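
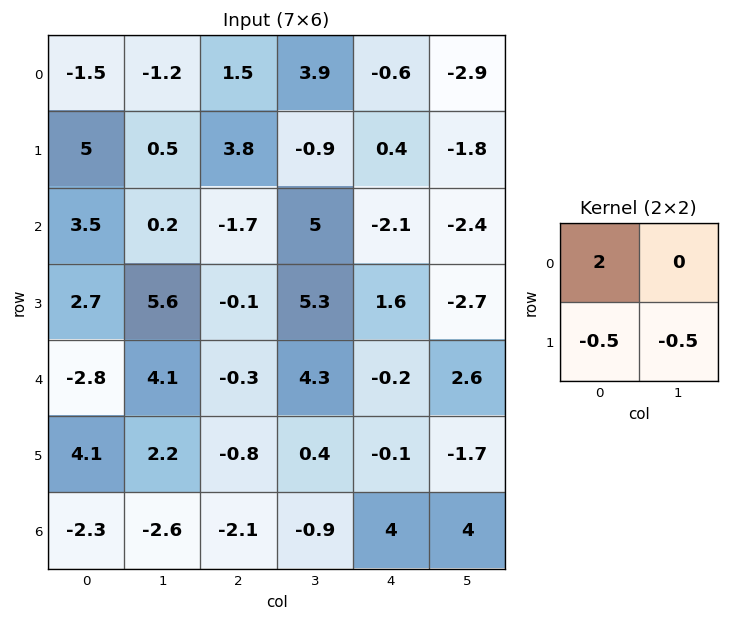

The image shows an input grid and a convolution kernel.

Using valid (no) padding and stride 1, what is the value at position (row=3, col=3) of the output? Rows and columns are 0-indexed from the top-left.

8.55

The receptive field on the input at this output position is [5.3 1.6 / 4.3 -0.2]. Elementwise product with the kernel and sum: 5.3·2 + 4.3·-0.5 + -0.2·-0.5.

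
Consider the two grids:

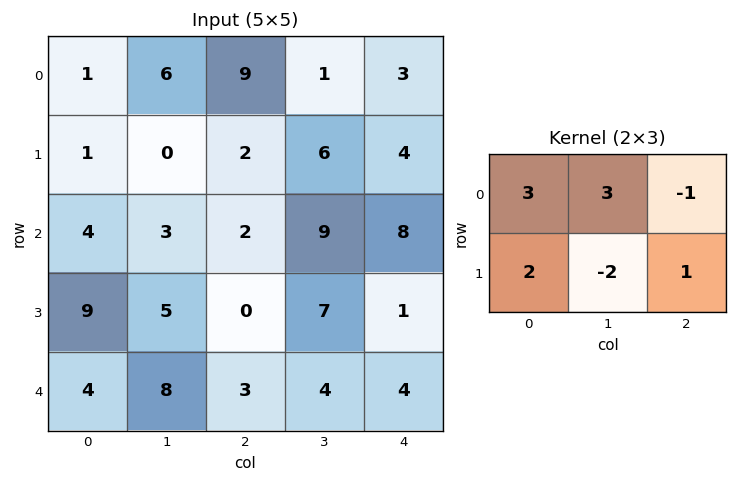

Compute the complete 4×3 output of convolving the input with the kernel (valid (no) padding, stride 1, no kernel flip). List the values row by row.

16 46 23
5 11 14
27 23 12
37 22 22

Output[0,0]: The receptive field on the input at this output position is [1 6 9 / 1 0 2]. Elementwise product with the kernel and sum: 1·3 + 6·3 + 9·-1 + 1·2 + 0·-2 + 2·1.
Output[0,1]: The receptive field on the input at this output position is [6 9 1 / 0 2 6]. Elementwise product with the kernel and sum: 6·3 + 9·3 + 1·-1 + 0·2 + 2·-2 + 6·1.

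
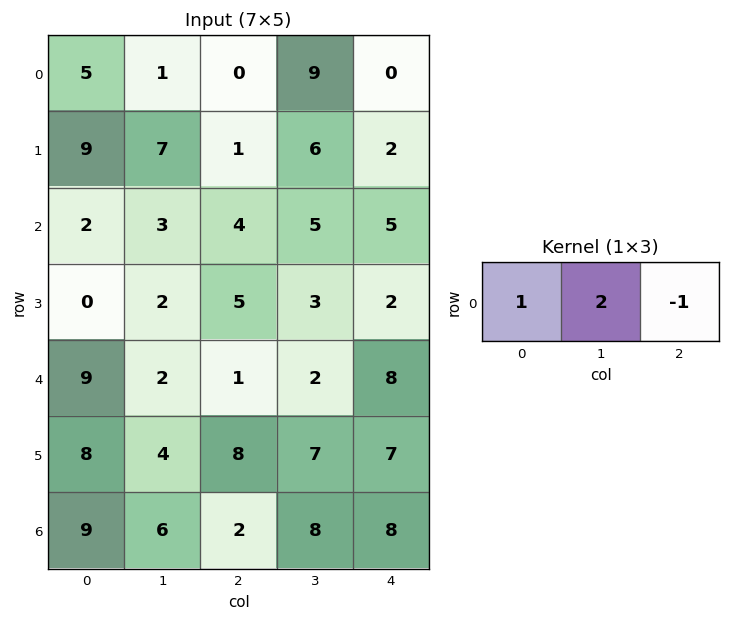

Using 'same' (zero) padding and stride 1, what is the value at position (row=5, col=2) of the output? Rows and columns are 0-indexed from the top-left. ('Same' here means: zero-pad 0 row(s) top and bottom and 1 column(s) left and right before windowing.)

The receptive field on the zero-padded input at this output position is [4 8 7]. Elementwise product with the kernel and sum: 4·1 + 8·2 + 7·-1.

13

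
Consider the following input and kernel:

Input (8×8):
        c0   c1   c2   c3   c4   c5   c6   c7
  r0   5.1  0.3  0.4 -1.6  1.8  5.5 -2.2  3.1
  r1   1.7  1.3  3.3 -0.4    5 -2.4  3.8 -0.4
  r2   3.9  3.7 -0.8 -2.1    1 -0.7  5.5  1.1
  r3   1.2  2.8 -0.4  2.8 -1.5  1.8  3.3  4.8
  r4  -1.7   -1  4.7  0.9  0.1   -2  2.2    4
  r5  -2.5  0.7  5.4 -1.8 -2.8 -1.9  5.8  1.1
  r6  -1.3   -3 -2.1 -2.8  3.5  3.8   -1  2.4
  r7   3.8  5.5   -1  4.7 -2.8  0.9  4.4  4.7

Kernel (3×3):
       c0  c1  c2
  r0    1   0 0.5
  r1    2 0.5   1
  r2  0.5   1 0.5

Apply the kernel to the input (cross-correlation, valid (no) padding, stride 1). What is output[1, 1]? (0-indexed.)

8.4

The receptive field on the input at this output position is [1.3 3.3 -0.4 / 3.7 -0.8 -2.1 / 2.8 -0.4 2.8]. Elementwise product with the kernel and sum: 1.3·1 + -0.4·0.5 + 3.7·2 + -0.8·0.5 + -2.1·1 + 2.8·0.5 + -0.4·1 + 2.8·0.5.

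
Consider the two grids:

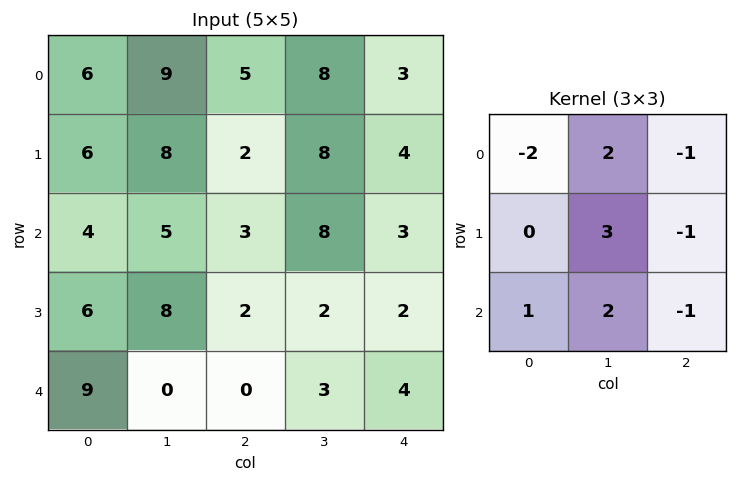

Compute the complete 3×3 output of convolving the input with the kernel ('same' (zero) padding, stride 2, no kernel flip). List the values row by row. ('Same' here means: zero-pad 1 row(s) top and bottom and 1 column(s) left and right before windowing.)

13 11 25
15 -9 7
31 -17 12

Output[0,0]: The receptive field on the zero-padded input at this output position is [0 0 0 / 0 6 9 / 0 6 8]. Elementwise product with the kernel and sum: 0·-2 + 0·2 + 0·-1 + 6·3 + 9·-1 + 0·1 + 6·2 + 8·-1.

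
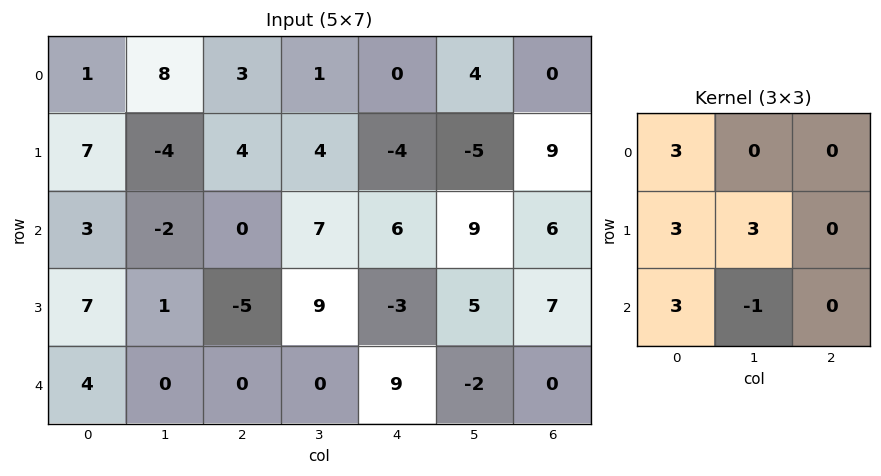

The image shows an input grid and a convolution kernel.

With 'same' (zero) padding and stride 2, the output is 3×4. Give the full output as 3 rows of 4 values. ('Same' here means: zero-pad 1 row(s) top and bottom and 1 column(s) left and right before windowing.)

-4 17 19 -12
2 -10 81 38
12 3 54 9

Output[0,0]: The receptive field on the zero-padded input at this output position is [0 0 0 / 0 1 8 / 0 7 -4]. Elementwise product with the kernel and sum: 0·3 + 0·3 + 1·3 + 0·3 + 7·-1.
Output[0,1]: The receptive field on the zero-padded input at this output position is [0 0 0 / 8 3 1 / -4 4 4]. Elementwise product with the kernel and sum: 0·3 + 8·3 + 3·3 + -4·3 + 4·-1.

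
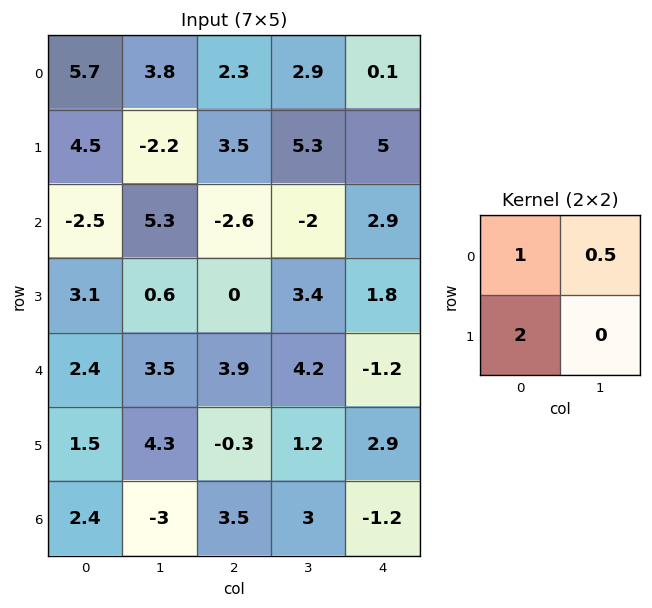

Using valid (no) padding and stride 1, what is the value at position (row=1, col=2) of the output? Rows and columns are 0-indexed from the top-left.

The receptive field on the input at this output position is [3.5 5.3 / -2.6 -2]. Elementwise product with the kernel and sum: 3.5·1 + 5.3·0.5 + -2.6·2.

0.95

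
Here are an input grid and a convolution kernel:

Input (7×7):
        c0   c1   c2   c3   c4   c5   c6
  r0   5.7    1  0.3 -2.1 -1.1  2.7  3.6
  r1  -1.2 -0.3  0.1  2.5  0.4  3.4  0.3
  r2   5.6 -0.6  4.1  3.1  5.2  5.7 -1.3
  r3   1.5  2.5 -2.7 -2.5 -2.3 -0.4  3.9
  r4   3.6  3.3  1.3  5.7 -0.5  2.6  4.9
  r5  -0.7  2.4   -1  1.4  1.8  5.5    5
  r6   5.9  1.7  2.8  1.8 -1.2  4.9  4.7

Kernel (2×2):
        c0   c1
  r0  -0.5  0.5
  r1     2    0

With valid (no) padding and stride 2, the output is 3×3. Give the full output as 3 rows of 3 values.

Output[0,0]: The receptive field on the input at this output position is [5.7 1 / -1.2 -0.3]. Elementwise product with the kernel and sum: 5.7·-0.5 + 1·0.5 + -1.2·2.

-4.75 -1 2.7
-0.1 -5.9 -4.35
-1.55 0.2 5.15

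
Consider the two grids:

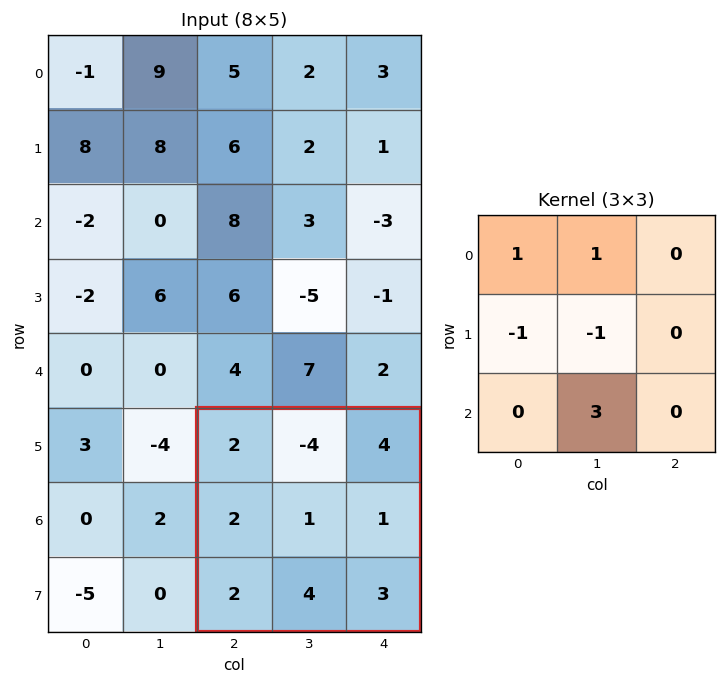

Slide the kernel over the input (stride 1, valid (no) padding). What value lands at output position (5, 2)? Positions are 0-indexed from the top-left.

7

The receptive field on the input at this output position is [2 -4 4 / 2 1 1 / 2 4 3]. Elementwise product with the kernel and sum: 2·1 + -4·1 + 2·-1 + 1·-1 + 4·3.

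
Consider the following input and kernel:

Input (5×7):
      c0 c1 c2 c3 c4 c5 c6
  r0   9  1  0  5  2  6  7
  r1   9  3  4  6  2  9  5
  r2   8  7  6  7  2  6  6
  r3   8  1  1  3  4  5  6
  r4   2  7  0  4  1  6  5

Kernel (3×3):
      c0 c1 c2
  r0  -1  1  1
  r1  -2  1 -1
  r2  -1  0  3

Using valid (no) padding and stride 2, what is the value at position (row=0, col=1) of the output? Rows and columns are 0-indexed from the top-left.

The receptive field on the input at this output position is [0 5 2 / 4 6 2 / 6 7 2]. Elementwise product with the kernel and sum: 0·-1 + 5·1 + 2·1 + 4·-2 + 6·1 + 2·-1 + 6·-1 + 2·3.

3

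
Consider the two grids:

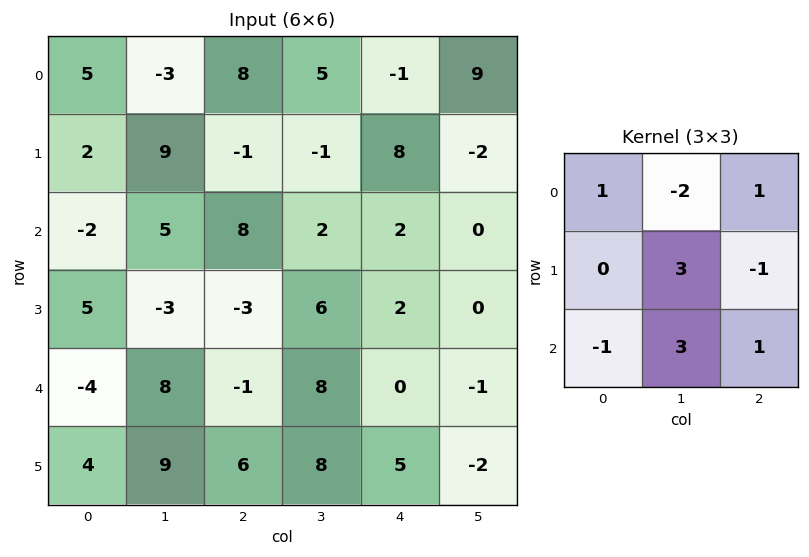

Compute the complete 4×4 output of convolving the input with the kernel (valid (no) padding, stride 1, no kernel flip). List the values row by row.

Output[0,0]: The receptive field on the input at this output position is [5 -3 8 / 2 9 -1 / -2 5 8]. Elementwise product with the kernel and sum: 5·1 + -3·-2 + 8·1 + 9·3 + -1·-1 + -2·-1 + 5·3 + 8·1.
Output[0,1]: The receptive field on the input at this output position is [-3 8 5 / 9 -1 -1 / 5 8 2]. Elementwise product with the kernel and sum: -3·1 + 8·-2 + 5·1 + -1·3 + -1·-1 + 5·-1 + 8·3 + 2·1.

72 5 -14 46
-27 32 36 -13
17 -27 47 -5
62 15 34 8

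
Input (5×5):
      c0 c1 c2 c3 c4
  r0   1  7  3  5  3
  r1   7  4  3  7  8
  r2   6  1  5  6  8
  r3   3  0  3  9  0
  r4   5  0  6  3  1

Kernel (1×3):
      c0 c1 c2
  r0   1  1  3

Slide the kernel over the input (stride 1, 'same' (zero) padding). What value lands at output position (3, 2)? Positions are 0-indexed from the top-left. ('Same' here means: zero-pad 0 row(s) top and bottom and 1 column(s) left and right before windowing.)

The receptive field on the zero-padded input at this output position is [0 3 9]. Elementwise product with the kernel and sum: 0·1 + 3·1 + 9·3.

30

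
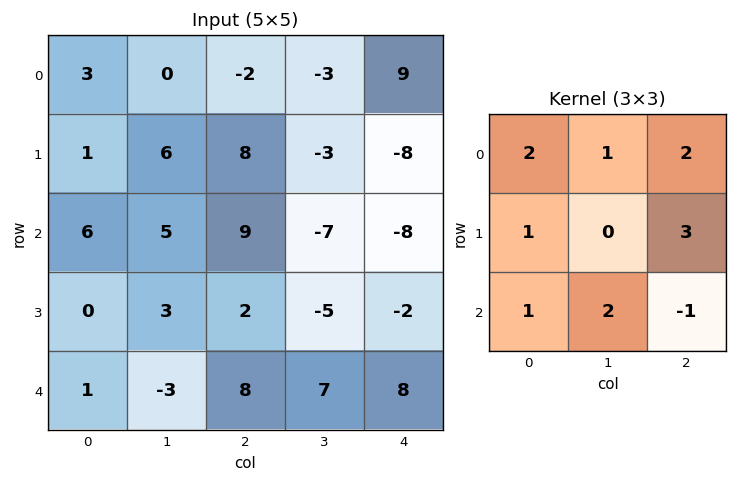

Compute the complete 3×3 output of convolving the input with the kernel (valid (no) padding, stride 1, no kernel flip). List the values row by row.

34 19 -2
61 10 -24
28 -1 5

Output[0,0]: The receptive field on the input at this output position is [3 0 -2 / 1 6 8 / 6 5 9]. Elementwise product with the kernel and sum: 3·2 + 0·1 + -2·2 + 1·1 + 8·3 + 6·1 + 5·2 + 9·-1.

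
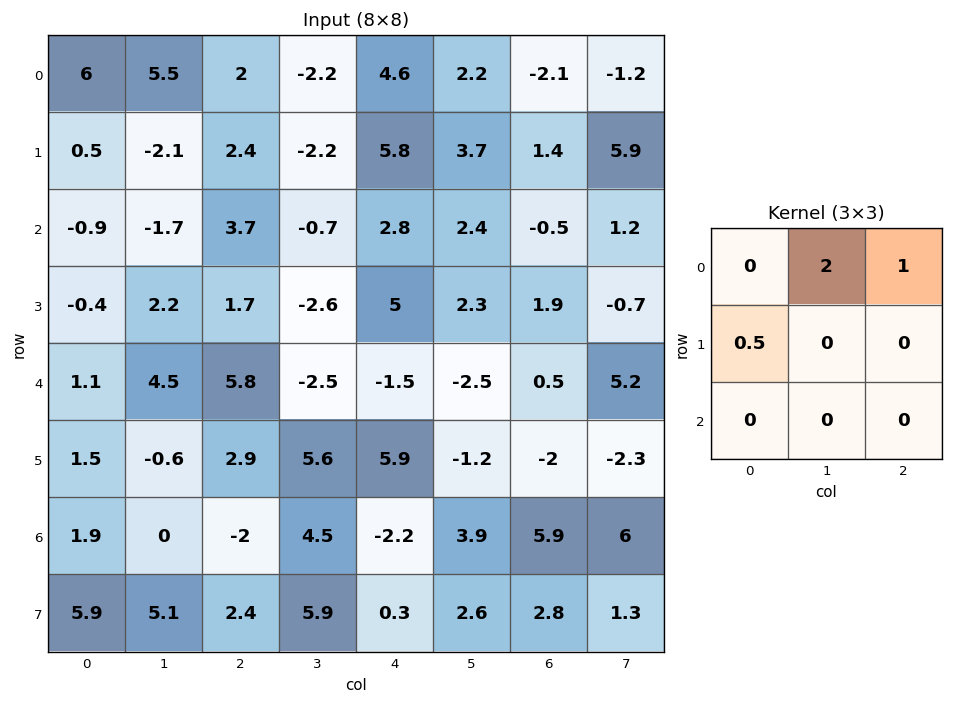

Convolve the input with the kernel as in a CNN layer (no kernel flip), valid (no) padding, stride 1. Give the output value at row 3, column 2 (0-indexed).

The receptive field on the input at this output position is [1.7 -2.6 5 / 5.8 -2.5 -1.5 / 2.9 5.6 5.9]. Elementwise product with the kernel and sum: -2.6·2 + 5·1 + 5.8·0.5.

2.7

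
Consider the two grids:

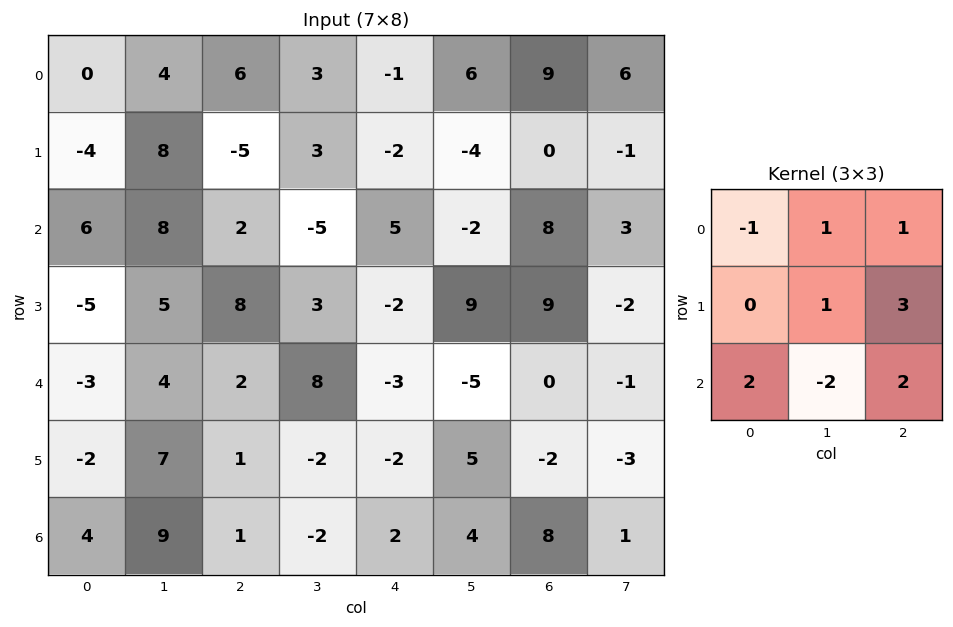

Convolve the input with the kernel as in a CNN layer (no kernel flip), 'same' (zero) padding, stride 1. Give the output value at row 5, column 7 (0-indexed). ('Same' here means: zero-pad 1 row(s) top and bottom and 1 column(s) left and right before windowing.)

The receptive field on the zero-padded input at this output position is [0 -1 0 / -2 -3 0 / 8 1 0]. Elementwise product with the kernel and sum: 0·-1 + -1·1 + 0·1 + -3·1 + 0·3 + 8·2 + 1·-2 + 0·2.

10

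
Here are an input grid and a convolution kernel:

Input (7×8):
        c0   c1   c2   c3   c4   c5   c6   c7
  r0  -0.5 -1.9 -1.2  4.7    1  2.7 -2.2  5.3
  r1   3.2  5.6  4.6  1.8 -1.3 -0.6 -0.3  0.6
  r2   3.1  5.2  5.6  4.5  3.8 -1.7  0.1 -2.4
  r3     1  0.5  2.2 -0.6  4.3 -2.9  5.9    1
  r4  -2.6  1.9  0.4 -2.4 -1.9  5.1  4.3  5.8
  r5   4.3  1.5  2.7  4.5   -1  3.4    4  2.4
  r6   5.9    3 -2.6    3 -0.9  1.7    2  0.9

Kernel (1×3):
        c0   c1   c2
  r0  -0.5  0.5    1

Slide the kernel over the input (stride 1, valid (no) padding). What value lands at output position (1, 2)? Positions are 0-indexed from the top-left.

The receptive field on the input at this output position is [4.6 1.8 -1.3]. Elementwise product with the kernel and sum: 4.6·-0.5 + 1.8·0.5 + -1.3·1.

-2.7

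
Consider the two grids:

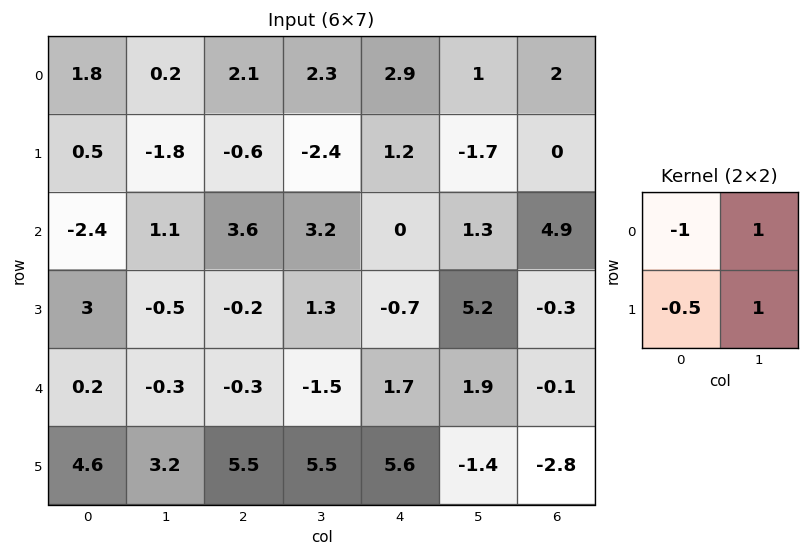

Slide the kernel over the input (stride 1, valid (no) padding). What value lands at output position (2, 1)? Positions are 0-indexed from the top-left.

2.55

The receptive field on the input at this output position is [1.1 3.6 / -0.5 -0.2]. Elementwise product with the kernel and sum: 1.1·-1 + 3.6·1 + -0.5·-0.5 + -0.2·1.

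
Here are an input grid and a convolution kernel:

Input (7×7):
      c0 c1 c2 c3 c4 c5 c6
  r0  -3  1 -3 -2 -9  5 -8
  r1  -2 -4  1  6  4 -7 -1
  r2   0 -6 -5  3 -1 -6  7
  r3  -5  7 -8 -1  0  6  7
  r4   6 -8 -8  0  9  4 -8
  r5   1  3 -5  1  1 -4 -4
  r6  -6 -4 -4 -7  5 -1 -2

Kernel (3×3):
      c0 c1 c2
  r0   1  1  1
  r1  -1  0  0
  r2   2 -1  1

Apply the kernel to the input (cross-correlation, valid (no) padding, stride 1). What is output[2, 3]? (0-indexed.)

-8

The receptive field on the input at this output position is [3 -1 -6 / -1 0 6 / 0 9 4]. Elementwise product with the kernel and sum: 3·1 + -1·1 + -6·1 + -1·-1 + 0·2 + 9·-1 + 4·1.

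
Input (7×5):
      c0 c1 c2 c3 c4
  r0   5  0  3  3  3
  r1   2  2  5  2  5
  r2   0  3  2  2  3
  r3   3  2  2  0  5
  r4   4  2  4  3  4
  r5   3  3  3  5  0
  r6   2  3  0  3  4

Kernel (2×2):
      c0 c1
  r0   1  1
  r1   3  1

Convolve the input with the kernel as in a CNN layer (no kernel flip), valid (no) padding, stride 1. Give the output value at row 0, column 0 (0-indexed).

13

The receptive field on the input at this output position is [5 0 / 2 2]. Elementwise product with the kernel and sum: 5·1 + 0·1 + 2·3 + 2·1.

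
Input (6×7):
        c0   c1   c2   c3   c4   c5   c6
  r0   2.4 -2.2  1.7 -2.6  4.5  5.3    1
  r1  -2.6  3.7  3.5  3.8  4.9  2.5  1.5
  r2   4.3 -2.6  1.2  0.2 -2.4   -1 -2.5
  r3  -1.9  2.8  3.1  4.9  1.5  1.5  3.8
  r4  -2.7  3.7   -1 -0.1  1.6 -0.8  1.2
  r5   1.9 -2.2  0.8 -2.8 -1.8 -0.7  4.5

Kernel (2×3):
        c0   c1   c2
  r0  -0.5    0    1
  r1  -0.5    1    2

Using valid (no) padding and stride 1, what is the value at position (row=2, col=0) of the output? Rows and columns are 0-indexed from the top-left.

9

The receptive field on the input at this output position is [4.3 -2.6 1.2 / -1.9 2.8 3.1]. Elementwise product with the kernel and sum: 4.3·-0.5 + 1.2·1 + -1.9·-0.5 + 2.8·1 + 3.1·2.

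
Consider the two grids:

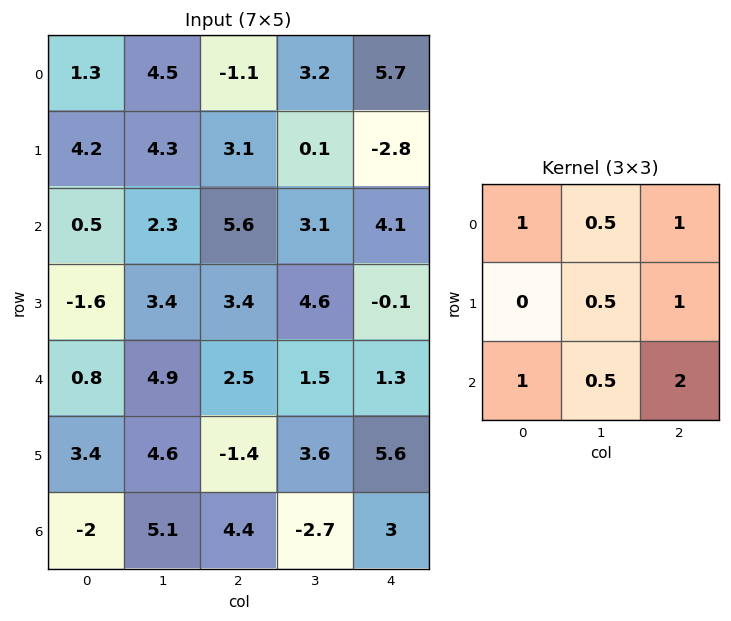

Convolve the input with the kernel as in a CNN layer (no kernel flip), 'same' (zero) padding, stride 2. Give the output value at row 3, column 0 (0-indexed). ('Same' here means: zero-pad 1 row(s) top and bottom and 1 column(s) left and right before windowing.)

The receptive field on the zero-padded input at this output position is [0 3.4 4.6 / 0 -2 5.1 / 0 0 0]. Elementwise product with the kernel and sum: 0·1 + 3.4·0.5 + 4.6·1 + -2·0.5 + 5.1·1 + 0·1 + 0·0.5 + 0·2.

10.4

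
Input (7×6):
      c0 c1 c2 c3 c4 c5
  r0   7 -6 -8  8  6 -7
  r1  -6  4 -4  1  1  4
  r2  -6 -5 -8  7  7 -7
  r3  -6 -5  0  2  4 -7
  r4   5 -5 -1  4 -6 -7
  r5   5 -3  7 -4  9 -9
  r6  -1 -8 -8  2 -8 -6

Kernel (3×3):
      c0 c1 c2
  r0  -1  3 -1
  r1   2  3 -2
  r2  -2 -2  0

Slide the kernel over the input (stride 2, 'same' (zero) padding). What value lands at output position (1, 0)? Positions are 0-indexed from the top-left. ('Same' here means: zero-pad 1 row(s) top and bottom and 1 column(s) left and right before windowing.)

The receptive field on the zero-padded input at this output position is [0 -6 4 / 0 -6 -5 / 0 -6 -5]. Elementwise product with the kernel and sum: 0·-1 + -6·3 + 4·-1 + 0·2 + -6·3 + -5·-2 + 0·-2 + -6·-2.

-18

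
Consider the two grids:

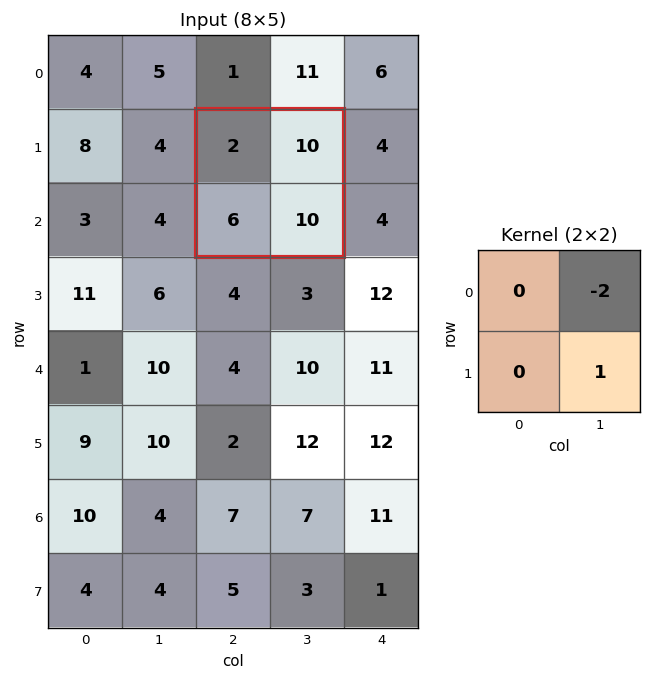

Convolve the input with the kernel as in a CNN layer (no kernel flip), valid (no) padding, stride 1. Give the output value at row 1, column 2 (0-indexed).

-10

The receptive field on the input at this output position is [2 10 / 6 10]. Elementwise product with the kernel and sum: 10·-2 + 10·1.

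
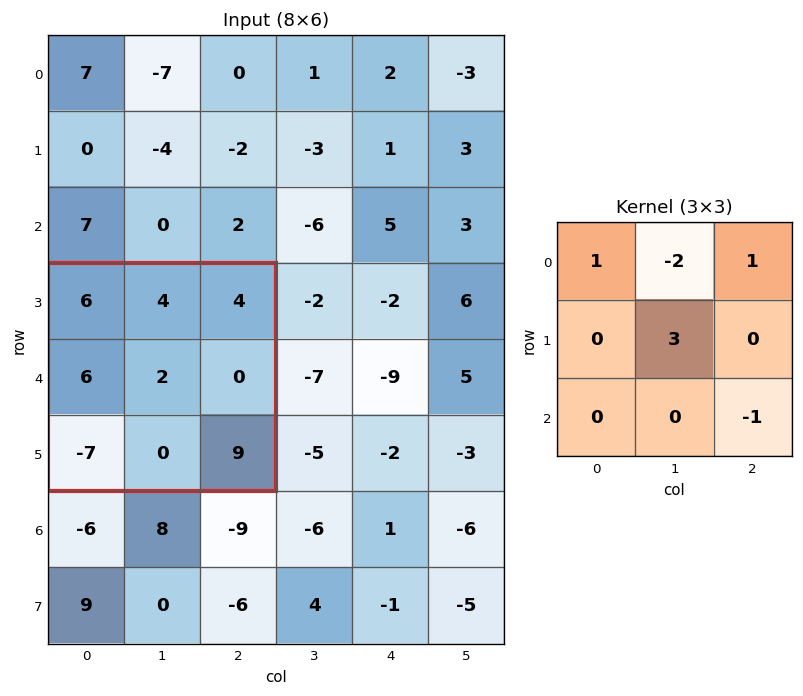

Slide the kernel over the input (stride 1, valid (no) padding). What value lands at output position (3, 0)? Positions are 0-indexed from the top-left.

The receptive field on the input at this output position is [6 4 4 / 6 2 0 / -7 0 9]. Elementwise product with the kernel and sum: 6·1 + 4·-2 + 4·1 + 2·3 + 9·-1.

-1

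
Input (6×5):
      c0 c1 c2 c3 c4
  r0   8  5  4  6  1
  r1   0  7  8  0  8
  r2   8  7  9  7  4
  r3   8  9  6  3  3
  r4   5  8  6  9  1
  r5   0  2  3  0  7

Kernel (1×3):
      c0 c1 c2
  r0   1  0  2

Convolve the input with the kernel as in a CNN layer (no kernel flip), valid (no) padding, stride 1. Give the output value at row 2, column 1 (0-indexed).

21

The receptive field on the input at this output position is [7 9 7]. Elementwise product with the kernel and sum: 7·1 + 7·2.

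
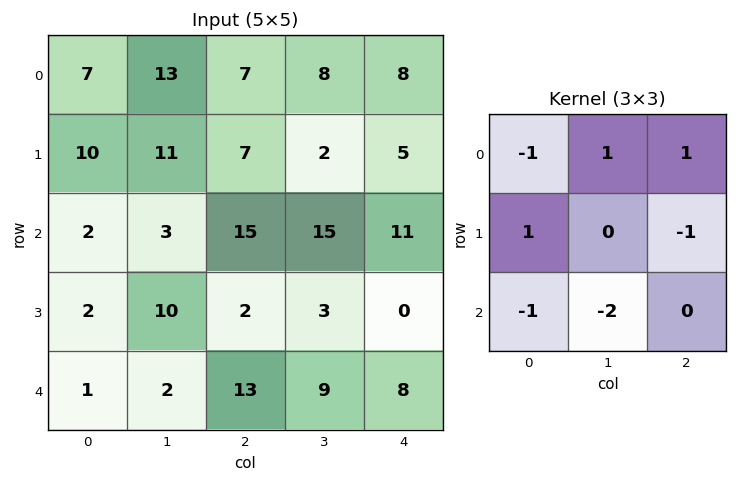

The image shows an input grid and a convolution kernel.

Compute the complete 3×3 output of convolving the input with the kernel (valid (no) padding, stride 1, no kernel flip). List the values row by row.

8 -22 -34
-27 -28 -4
11 6 -18

Output[0,0]: The receptive field on the input at this output position is [7 13 7 / 10 11 7 / 2 3 15]. Elementwise product with the kernel and sum: 7·-1 + 13·1 + 7·1 + 10·1 + 7·-1 + 2·-1 + 3·-2.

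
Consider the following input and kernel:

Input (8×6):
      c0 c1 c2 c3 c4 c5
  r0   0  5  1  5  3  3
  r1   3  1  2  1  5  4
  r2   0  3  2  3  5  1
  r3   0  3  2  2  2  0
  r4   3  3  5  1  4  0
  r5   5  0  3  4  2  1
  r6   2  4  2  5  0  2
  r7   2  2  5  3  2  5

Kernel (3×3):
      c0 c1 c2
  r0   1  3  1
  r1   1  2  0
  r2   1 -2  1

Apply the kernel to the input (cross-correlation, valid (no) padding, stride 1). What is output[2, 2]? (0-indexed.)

The receptive field on the input at this output position is [2 3 5 / 2 2 2 / 5 1 4]. Elementwise product with the kernel and sum: 2·1 + 3·3 + 5·1 + 2·1 + 2·2 + 5·1 + 1·-2 + 4·1.

29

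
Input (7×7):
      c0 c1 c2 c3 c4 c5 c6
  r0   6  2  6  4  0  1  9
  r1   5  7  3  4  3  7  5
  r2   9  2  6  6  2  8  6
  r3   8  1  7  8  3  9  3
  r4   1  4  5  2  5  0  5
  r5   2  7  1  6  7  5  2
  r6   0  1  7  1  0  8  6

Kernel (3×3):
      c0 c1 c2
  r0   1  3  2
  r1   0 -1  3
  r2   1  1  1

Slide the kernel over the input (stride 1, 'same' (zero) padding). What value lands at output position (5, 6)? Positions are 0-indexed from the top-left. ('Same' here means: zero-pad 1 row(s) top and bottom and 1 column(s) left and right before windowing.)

27

The receptive field on the zero-padded input at this output position is [0 5 0 / 5 2 0 / 8 6 0]. Elementwise product with the kernel and sum: 0·1 + 5·3 + 0·2 + 2·-1 + 0·3 + 8·1 + 6·1 + 0·1.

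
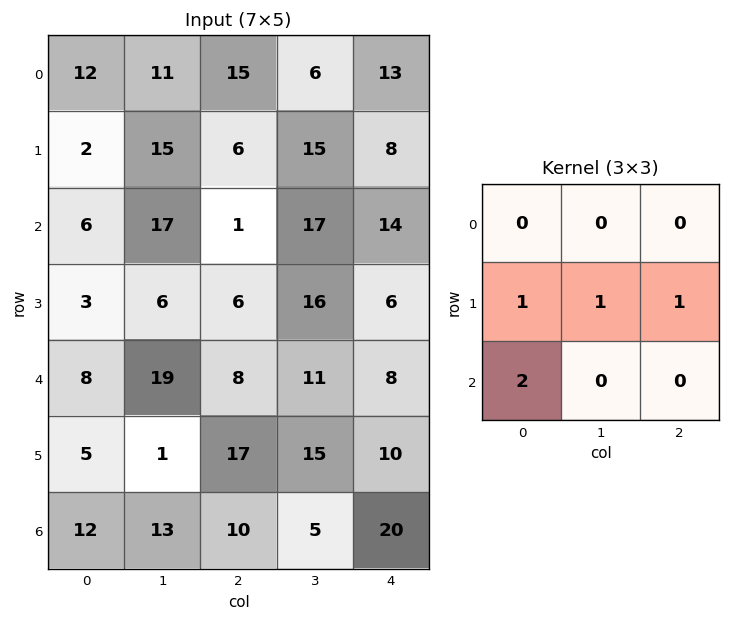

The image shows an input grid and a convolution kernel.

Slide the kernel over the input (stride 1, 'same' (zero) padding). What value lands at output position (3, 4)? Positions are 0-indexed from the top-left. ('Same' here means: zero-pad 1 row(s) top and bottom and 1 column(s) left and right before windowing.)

44

The receptive field on the zero-padded input at this output position is [17 14 0 / 16 6 0 / 11 8 0]. Elementwise product with the kernel and sum: 16·1 + 6·1 + 0·1 + 11·2.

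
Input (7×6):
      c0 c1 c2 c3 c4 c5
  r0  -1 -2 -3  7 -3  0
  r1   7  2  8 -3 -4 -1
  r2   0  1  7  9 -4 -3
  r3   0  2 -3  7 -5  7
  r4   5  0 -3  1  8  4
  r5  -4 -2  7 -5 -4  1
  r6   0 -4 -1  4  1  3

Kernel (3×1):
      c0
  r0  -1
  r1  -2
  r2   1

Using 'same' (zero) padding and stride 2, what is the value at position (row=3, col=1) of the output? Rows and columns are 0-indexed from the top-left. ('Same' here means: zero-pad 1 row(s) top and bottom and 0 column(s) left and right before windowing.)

-5

The receptive field on the zero-padded input at this output position is [7 / -1 / 0]. Elementwise product with the kernel and sum: 7·-1 + -1·-2 + 0·1.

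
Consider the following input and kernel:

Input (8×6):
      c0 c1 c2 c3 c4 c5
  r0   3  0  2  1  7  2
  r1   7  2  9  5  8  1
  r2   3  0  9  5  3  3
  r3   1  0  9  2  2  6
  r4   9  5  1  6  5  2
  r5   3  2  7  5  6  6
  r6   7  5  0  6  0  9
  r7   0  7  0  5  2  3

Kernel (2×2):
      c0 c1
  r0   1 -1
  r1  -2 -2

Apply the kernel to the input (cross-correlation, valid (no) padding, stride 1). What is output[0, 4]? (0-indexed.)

The receptive field on the input at this output position is [7 2 / 8 1]. Elementwise product with the kernel and sum: 7·1 + 2·-1 + 8·-2 + 1·-2.

-13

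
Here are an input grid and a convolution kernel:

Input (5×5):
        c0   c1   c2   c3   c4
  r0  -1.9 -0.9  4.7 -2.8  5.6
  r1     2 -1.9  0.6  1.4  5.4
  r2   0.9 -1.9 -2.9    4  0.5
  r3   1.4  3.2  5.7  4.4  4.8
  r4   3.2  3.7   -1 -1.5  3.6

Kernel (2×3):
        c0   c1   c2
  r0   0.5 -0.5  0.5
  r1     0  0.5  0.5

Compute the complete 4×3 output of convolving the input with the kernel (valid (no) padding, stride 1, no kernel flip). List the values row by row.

Output[0,0]: The receptive field on the input at this output position is [-1.9 -0.9 4.7 / 2 -1.9 0.6]. Elementwise product with the kernel and sum: -1.9·0.5 + -0.9·-0.5 + 4.7·0.5 + -1.9·0.5 + 0.6·0.5.

1.2 -3.2 9.95
-0.15 0 4.55
4.4 7.55 1.4
3.3 -0.3 4.1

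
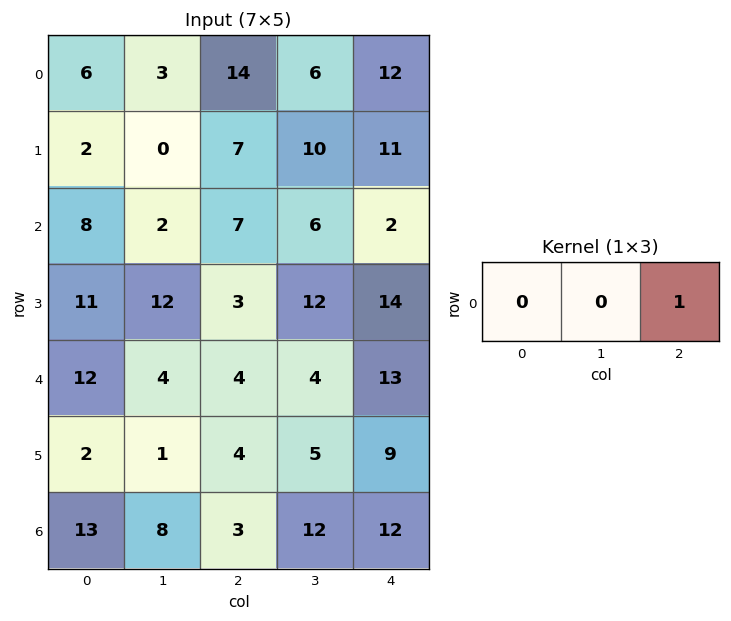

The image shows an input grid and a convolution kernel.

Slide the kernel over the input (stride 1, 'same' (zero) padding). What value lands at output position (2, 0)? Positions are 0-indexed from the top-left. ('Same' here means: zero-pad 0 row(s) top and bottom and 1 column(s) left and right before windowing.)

The receptive field on the zero-padded input at this output position is [0 8 2]. Elementwise product with the kernel and sum: 2·1.

2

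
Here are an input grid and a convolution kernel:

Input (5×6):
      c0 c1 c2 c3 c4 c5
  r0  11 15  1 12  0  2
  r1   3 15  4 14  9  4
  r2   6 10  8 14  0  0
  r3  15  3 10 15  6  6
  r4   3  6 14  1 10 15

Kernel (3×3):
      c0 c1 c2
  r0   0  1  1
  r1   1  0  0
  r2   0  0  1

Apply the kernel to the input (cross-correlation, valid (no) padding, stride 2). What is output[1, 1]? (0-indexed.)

The receptive field on the input at this output position is [8 14 0 / 10 15 6 / 14 1 10]. Elementwise product with the kernel and sum: 14·1 + 0·1 + 10·1 + 10·1.

34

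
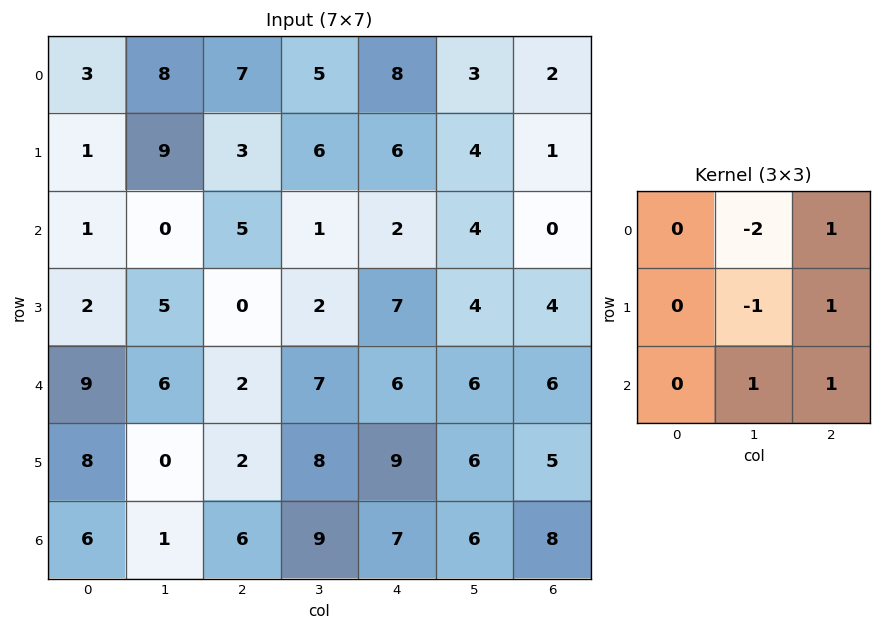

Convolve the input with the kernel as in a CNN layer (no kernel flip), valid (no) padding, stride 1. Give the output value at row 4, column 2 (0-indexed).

9

The receptive field on the input at this output position is [2 7 6 / 2 8 9 / 6 9 7]. Elementwise product with the kernel and sum: 7·-2 + 6·1 + 8·-1 + 9·1 + 9·1 + 7·1.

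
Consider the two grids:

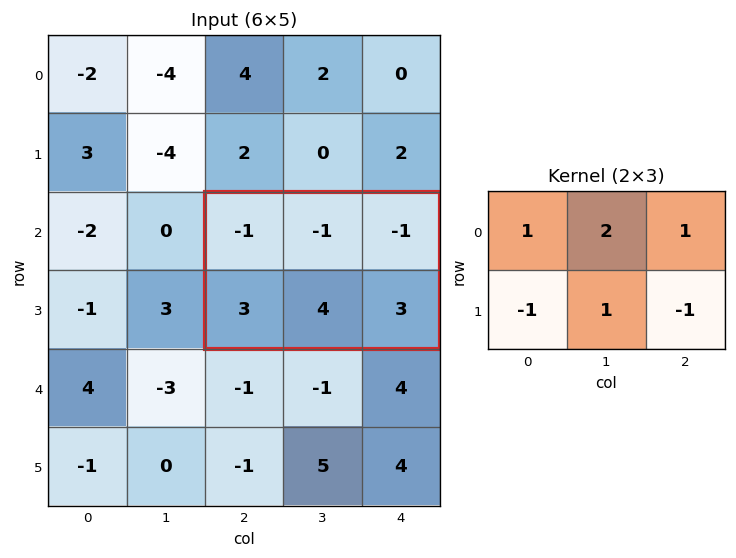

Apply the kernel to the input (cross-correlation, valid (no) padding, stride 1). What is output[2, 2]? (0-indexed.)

The receptive field on the input at this output position is [-1 -1 -1 / 3 4 3]. Elementwise product with the kernel and sum: -1·1 + -1·2 + -1·1 + 3·-1 + 4·1 + 3·-1.

-6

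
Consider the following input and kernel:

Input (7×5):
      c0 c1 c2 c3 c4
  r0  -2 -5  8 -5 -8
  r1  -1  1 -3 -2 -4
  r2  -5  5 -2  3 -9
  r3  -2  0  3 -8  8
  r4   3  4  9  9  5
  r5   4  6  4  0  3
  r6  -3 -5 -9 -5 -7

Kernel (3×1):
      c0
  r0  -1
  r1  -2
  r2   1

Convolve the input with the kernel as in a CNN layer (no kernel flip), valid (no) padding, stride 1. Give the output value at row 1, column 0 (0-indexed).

9

The receptive field on the input at this output position is [-1 / -5 / -2]. Elementwise product with the kernel and sum: -1·-1 + -5·-2 + -2·1.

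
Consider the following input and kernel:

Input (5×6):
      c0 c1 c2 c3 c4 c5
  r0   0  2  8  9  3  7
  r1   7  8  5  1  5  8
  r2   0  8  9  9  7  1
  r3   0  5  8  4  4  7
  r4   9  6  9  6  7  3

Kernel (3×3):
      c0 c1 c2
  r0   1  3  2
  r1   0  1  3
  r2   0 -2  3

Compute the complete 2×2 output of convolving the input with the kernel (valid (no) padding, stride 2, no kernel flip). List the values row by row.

56 60
86 75

Output[0,0]: The receptive field on the input at this output position is [0 2 8 / 7 8 5 / 0 8 9]. Elementwise product with the kernel and sum: 0·1 + 2·3 + 8·2 + 8·1 + 5·3 + 8·-2 + 9·3.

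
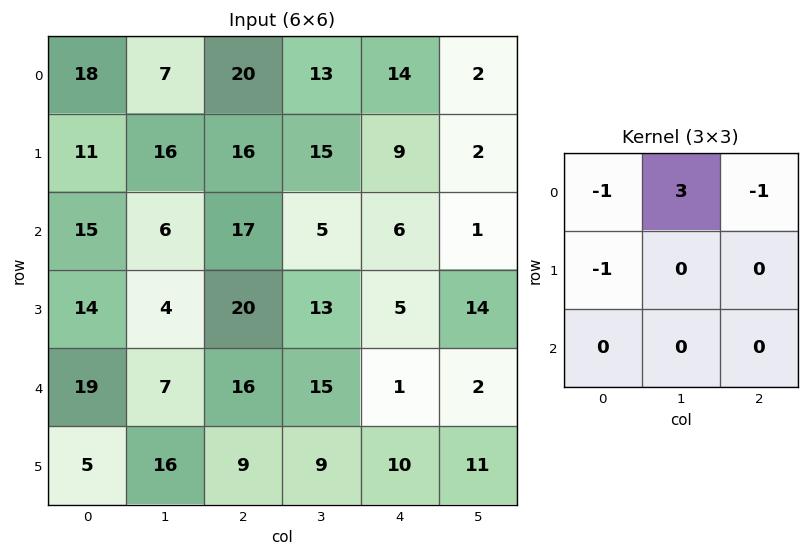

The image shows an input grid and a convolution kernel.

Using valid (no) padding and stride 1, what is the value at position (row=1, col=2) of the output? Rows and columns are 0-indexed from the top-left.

The receptive field on the input at this output position is [16 15 9 / 17 5 6 / 20 13 5]. Elementwise product with the kernel and sum: 16·-1 + 15·3 + 9·-1 + 17·-1.

3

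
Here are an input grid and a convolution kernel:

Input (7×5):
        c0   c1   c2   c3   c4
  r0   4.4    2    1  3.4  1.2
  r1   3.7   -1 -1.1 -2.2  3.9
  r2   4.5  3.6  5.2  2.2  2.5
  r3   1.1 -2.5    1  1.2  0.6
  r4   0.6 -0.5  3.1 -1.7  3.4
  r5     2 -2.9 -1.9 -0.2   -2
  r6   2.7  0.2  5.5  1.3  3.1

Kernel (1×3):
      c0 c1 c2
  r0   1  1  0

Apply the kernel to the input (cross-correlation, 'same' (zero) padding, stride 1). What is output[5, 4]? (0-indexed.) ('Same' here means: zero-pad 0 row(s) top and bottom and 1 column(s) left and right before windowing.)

The receptive field on the zero-padded input at this output position is [-0.2 -2 0]. Elementwise product with the kernel and sum: -0.2·1 + -2·1.

-2.2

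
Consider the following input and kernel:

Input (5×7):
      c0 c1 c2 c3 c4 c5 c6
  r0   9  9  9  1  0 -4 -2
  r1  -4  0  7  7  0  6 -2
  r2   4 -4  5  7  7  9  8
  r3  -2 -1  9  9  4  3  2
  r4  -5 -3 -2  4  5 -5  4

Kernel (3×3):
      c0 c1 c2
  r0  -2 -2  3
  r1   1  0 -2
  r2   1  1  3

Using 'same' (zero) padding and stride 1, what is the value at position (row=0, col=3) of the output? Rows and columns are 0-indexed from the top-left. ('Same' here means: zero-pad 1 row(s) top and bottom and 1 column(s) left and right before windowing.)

23

The receptive field on the zero-padded input at this output position is [0 0 0 / 9 1 0 / 7 7 0]. Elementwise product with the kernel and sum: 0·-2 + 0·-2 + 0·3 + 9·1 + 0·-2 + 7·1 + 7·1 + 0·3.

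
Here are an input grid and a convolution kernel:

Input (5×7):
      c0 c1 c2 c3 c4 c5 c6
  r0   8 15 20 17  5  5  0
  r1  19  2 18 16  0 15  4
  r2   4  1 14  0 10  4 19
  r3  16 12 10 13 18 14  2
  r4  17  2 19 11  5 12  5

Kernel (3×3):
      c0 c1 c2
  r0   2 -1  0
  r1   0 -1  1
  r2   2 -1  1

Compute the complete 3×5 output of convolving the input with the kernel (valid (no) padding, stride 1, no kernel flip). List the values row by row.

38 -4 45 38 29
79 -1 55 48 24
56 -13 65 15 7

Output[0,0]: The receptive field on the input at this output position is [8 15 20 / 19 2 18 / 4 1 14]. Elementwise product with the kernel and sum: 8·2 + 15·-1 + 2·-1 + 18·1 + 4·2 + 1·-1 + 14·1.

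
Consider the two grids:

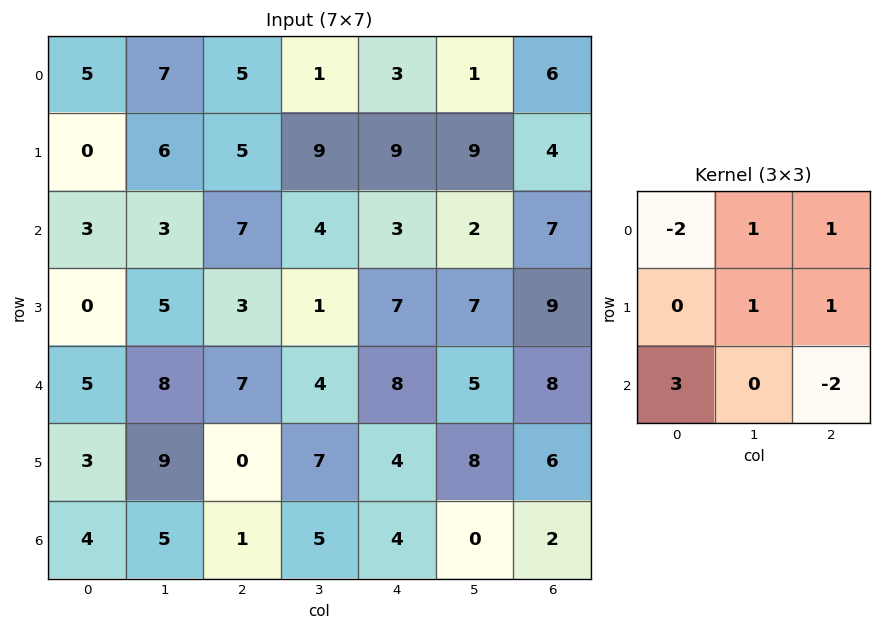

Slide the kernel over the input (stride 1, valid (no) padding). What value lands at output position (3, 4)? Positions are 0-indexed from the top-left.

15

The receptive field on the input at this output position is [7 7 9 / 8 5 8 / 4 8 6]. Elementwise product with the kernel and sum: 7·-2 + 7·1 + 9·1 + 5·1 + 8·1 + 4·3 + 6·-2.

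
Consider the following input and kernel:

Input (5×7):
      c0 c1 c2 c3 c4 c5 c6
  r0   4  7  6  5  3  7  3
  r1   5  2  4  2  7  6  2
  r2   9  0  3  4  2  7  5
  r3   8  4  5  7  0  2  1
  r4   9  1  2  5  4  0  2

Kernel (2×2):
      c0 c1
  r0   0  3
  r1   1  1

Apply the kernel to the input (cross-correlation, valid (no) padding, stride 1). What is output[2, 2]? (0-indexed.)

The receptive field on the input at this output position is [3 4 / 5 7]. Elementwise product with the kernel and sum: 4·3 + 5·1 + 7·1.

24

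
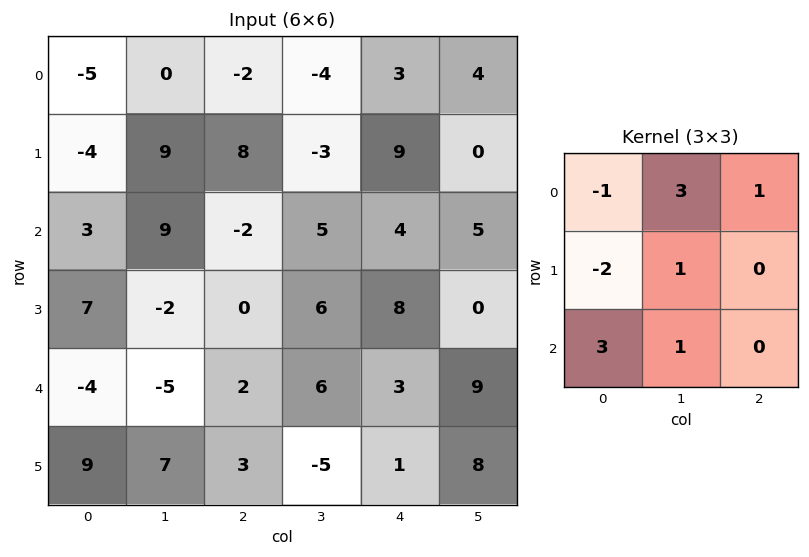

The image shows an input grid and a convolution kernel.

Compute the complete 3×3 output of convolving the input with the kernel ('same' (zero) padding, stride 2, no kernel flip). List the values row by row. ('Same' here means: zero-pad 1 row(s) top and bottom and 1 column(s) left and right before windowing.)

-9 33 11
7 -14 50
24 44 -5

Output[0,0]: The receptive field on the zero-padded input at this output position is [0 0 0 / 0 -5 0 / 0 -4 9]. Elementwise product with the kernel and sum: 0·-1 + 0·3 + 0·1 + 0·-2 + -5·1 + 0·3 + -4·1.
Output[0,1]: The receptive field on the zero-padded input at this output position is [0 0 0 / 0 -2 -4 / 9 8 -3]. Elementwise product with the kernel and sum: 0·-1 + 0·3 + 0·1 + 0·-2 + -2·1 + 9·3 + 8·1.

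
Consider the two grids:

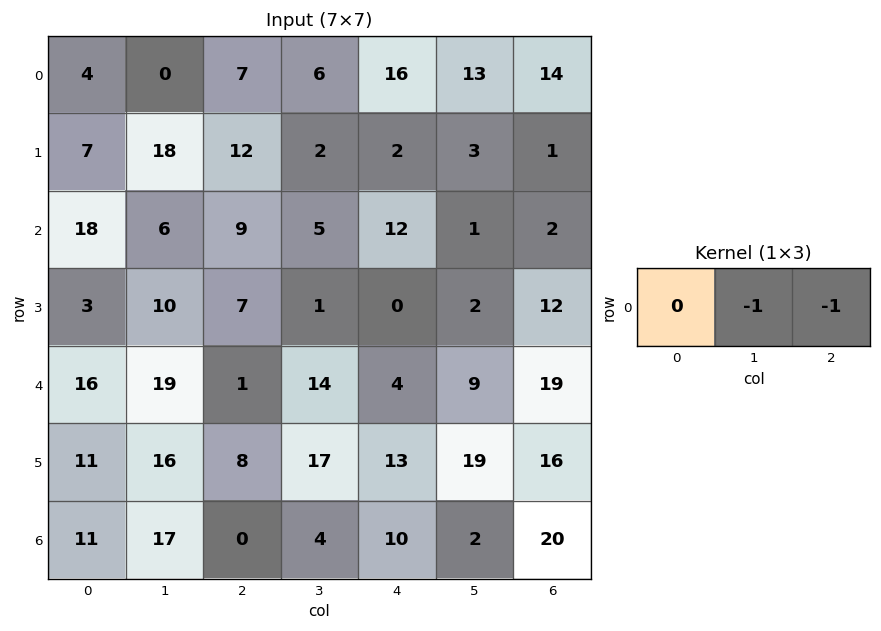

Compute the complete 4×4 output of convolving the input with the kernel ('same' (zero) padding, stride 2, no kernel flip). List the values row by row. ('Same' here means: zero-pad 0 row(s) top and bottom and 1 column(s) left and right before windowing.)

Output[0,0]: The receptive field on the zero-padded input at this output position is [0 4 0]. Elementwise product with the kernel and sum: 4·-1 + 0·-1.
Output[0,1]: The receptive field on the zero-padded input at this output position is [0 7 6]. Elementwise product with the kernel and sum: 7·-1 + 6·-1.

-4 -13 -29 -14
-24 -14 -13 -2
-35 -15 -13 -19
-28 -4 -12 -20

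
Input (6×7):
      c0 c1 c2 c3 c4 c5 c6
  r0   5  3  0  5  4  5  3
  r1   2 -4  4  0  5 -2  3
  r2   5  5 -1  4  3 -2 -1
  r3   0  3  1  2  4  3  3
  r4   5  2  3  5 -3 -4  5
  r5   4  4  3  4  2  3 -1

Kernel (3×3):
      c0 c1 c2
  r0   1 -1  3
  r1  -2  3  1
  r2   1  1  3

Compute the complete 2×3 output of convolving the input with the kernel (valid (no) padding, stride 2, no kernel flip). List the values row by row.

-3 16 -7
23 11 14

Output[0,0]: The receptive field on the input at this output position is [5 3 0 / 2 -4 4 / 5 5 -1]. Elementwise product with the kernel and sum: 5·1 + 3·-1 + 0·3 + 2·-2 + -4·3 + 4·1 + 5·1 + 5·1 + -1·3.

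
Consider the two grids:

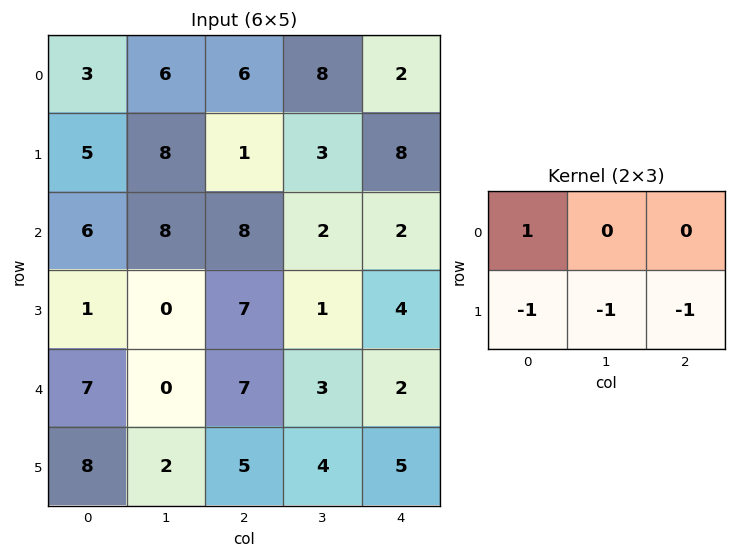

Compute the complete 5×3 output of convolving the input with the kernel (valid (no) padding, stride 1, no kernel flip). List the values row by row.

-11 -6 -6
-17 -10 -11
-2 0 -4
-13 -10 -5
-8 -11 -7

Output[0,0]: The receptive field on the input at this output position is [3 6 6 / 5 8 1]. Elementwise product with the kernel and sum: 3·1 + 5·-1 + 8·-1 + 1·-1.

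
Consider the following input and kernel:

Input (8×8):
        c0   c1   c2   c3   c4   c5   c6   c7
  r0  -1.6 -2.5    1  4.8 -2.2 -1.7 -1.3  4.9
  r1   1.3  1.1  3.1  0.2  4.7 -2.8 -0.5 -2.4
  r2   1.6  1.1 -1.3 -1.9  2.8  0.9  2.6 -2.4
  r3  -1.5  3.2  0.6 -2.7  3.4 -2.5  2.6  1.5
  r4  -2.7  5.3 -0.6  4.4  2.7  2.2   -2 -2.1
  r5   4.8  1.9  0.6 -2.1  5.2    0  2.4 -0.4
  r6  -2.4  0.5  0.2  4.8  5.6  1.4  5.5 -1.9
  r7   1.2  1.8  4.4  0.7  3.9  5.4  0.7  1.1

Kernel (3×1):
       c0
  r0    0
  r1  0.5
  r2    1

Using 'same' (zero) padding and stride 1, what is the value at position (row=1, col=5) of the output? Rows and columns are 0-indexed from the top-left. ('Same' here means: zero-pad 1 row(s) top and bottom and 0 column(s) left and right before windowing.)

The receptive field on the zero-padded input at this output position is [-1.7 / -2.8 / 0.9]. Elementwise product with the kernel and sum: -2.8·0.5 + 0.9·1.

-0.5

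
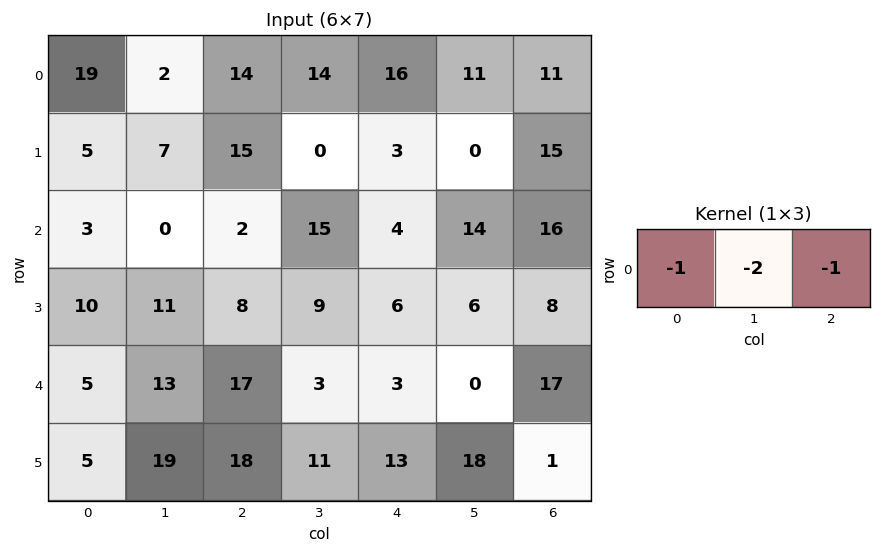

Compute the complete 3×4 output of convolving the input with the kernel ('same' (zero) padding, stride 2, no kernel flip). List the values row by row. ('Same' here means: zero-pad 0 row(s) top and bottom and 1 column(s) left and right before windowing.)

Output[0,0]: The receptive field on the zero-padded input at this output position is [0 19 2]. Elementwise product with the kernel and sum: 0·-1 + 19·-2 + 2·-1.
Output[0,1]: The receptive field on the zero-padded input at this output position is [2 14 14]. Elementwise product with the kernel and sum: 2·-1 + 14·-2 + 14·-1.

-40 -44 -57 -33
-6 -19 -37 -46
-23 -50 -9 -34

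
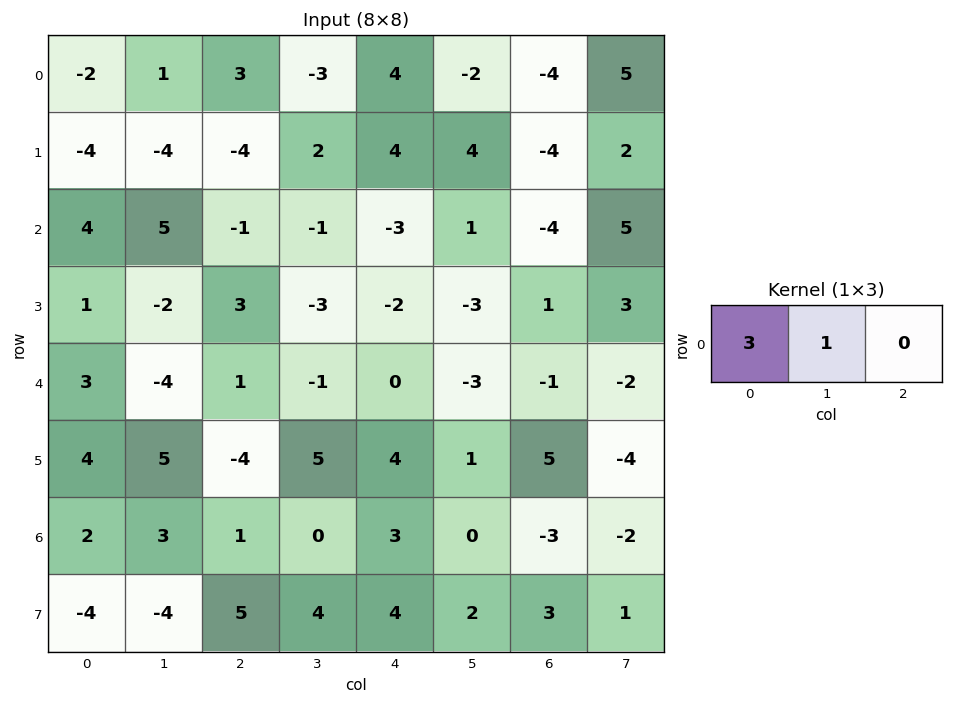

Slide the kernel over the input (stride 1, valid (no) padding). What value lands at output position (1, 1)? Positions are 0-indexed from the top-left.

The receptive field on the input at this output position is [-4 -4 2]. Elementwise product with the kernel and sum: -4·3 + -4·1.

-16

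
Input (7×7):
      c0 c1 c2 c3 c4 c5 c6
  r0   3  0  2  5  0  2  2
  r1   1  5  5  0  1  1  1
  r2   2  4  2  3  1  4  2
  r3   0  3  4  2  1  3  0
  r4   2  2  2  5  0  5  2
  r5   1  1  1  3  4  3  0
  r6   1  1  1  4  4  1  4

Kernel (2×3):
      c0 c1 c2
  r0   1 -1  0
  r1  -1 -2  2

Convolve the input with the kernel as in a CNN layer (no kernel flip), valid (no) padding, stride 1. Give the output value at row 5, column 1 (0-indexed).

5

The receptive field on the input at this output position is [1 1 3 / 1 1 4]. Elementwise product with the kernel and sum: 1·1 + 1·-1 + 1·-1 + 1·-2 + 4·2.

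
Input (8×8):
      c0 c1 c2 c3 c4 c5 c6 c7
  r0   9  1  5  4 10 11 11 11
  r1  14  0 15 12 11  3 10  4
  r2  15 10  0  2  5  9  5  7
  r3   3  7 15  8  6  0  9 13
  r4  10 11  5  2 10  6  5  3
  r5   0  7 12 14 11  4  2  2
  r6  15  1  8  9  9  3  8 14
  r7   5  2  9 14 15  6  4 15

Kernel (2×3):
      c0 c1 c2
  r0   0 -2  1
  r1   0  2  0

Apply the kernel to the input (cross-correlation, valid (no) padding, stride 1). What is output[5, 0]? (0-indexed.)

The receptive field on the input at this output position is [0 7 12 / 15 1 8]. Elementwise product with the kernel and sum: 7·-2 + 12·1 + 1·2.

0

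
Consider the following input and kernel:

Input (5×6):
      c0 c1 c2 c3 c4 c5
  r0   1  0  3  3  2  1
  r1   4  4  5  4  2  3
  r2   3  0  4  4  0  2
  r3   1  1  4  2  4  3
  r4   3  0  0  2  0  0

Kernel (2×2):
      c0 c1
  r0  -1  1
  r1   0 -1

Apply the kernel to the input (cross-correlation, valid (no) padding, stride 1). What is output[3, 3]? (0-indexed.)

The receptive field on the input at this output position is [2 4 / 2 0]. Elementwise product with the kernel and sum: 2·-1 + 4·1 + 0·-1.

2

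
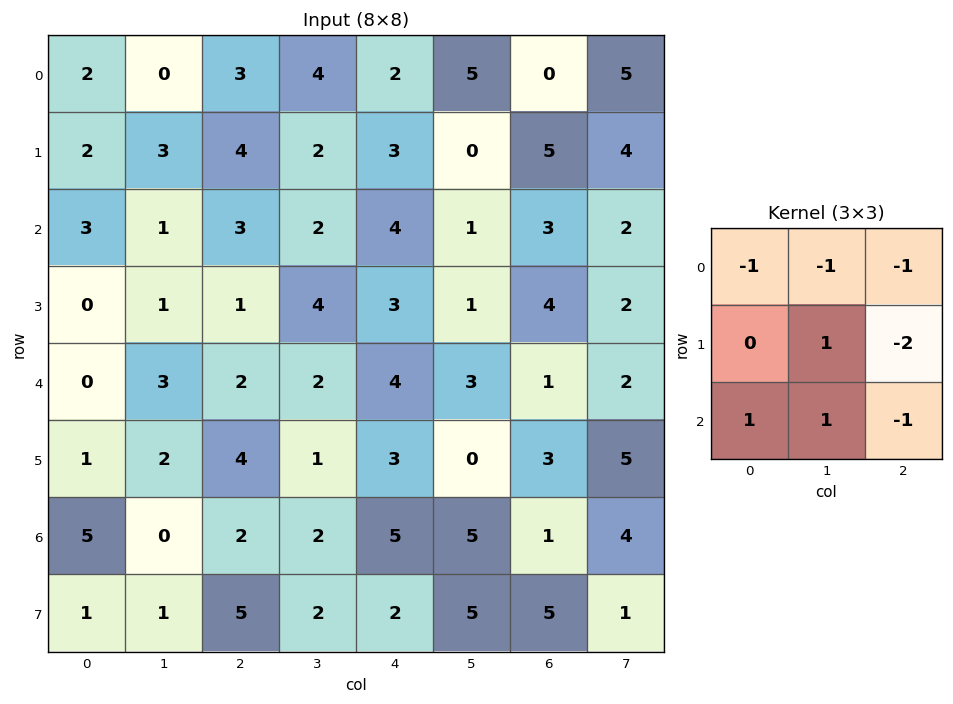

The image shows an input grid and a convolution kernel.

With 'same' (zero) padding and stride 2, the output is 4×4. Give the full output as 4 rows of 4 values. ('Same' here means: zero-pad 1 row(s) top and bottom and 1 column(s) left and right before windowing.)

1 0 -3 -9
-5 -12 3 -7
-8 -3 -6 -12
2 -5 -10 -6

Output[0,0]: The receptive field on the zero-padded input at this output position is [0 0 0 / 0 2 0 / 0 2 3]. Elementwise product with the kernel and sum: 0·-1 + 0·-1 + 0·-1 + 2·1 + 0·-2 + 0·1 + 2·1 + 3·-1.
Output[0,1]: The receptive field on the zero-padded input at this output position is [0 0 0 / 0 3 4 / 3 4 2]. Elementwise product with the kernel and sum: 0·-1 + 0·-1 + 0·-1 + 3·1 + 4·-2 + 3·1 + 4·1 + 2·-1.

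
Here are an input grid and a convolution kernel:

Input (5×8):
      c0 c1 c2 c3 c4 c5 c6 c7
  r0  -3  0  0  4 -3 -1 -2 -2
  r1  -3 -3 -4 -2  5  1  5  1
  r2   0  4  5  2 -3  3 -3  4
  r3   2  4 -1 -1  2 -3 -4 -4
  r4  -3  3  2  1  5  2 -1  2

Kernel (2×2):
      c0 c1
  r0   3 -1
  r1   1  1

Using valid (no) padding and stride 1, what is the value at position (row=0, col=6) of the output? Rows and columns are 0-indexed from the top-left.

The receptive field on the input at this output position is [-2 -2 / 5 1]. Elementwise product with the kernel and sum: -2·3 + -2·-1 + 5·1 + 1·1.

2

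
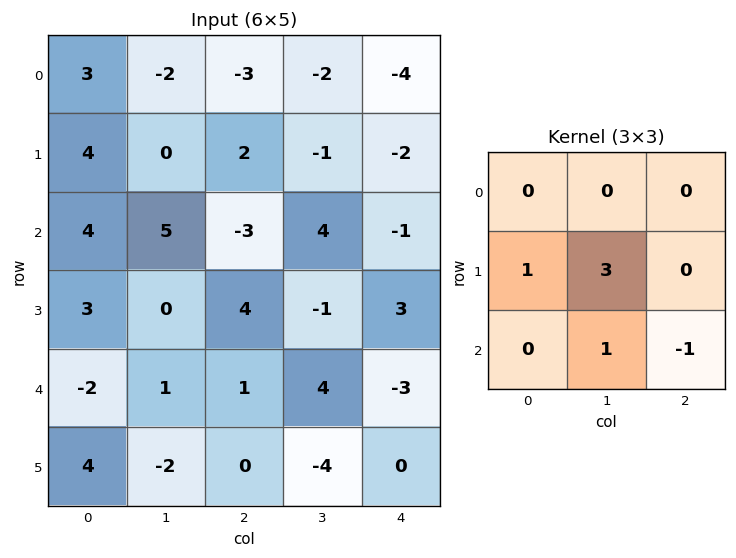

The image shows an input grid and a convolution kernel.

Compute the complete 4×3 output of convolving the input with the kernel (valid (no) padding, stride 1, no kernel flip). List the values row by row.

12 -1 4
15 1 5
3 9 8
-1 8 9

Output[0,0]: The receptive field on the input at this output position is [3 -2 -3 / 4 0 2 / 4 5 -3]. Elementwise product with the kernel and sum: 4·1 + 0·3 + 5·1 + -3·-1.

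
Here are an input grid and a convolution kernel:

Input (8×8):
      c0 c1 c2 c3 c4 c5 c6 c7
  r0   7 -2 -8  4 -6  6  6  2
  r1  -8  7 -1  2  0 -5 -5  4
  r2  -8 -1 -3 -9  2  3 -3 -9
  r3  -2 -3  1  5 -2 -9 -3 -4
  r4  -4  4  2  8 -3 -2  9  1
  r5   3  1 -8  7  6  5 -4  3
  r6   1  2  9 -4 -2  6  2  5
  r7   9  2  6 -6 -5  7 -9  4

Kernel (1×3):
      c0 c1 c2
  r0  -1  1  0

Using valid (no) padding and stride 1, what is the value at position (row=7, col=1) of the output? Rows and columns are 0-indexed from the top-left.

4

The receptive field on the input at this output position is [2 6 -6]. Elementwise product with the kernel and sum: 2·-1 + 6·1.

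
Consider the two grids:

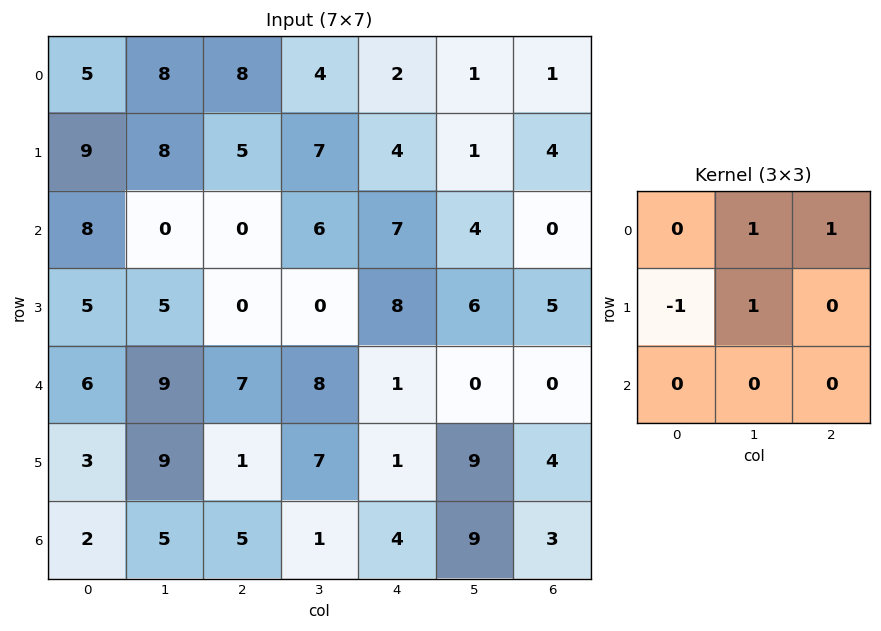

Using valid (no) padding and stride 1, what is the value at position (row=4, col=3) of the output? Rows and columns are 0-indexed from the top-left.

The receptive field on the input at this output position is [8 1 0 / 7 1 9 / 1 4 9]. Elementwise product with the kernel and sum: 1·1 + 0·1 + 7·-1 + 1·1.

-5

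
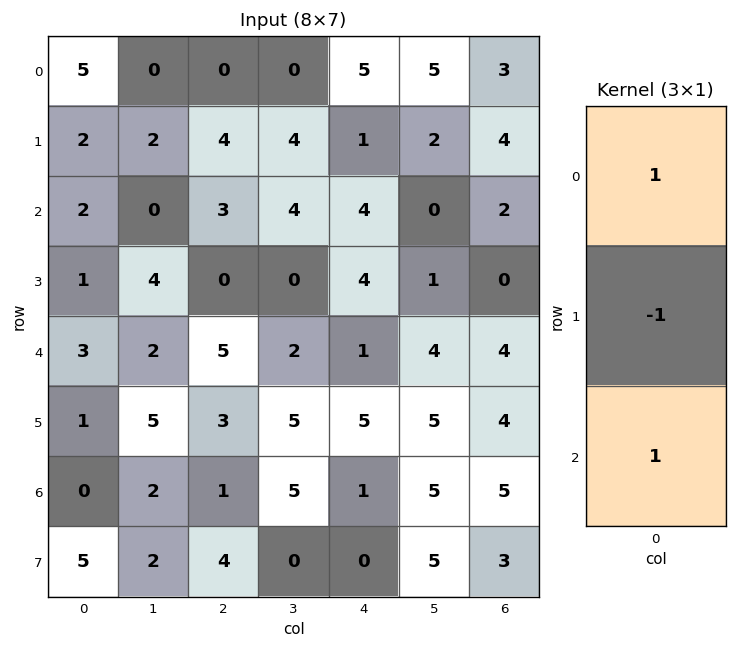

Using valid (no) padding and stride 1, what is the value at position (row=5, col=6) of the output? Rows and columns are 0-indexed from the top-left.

The receptive field on the input at this output position is [4 / 5 / 3]. Elementwise product with the kernel and sum: 4·1 + 5·-1 + 3·1.

2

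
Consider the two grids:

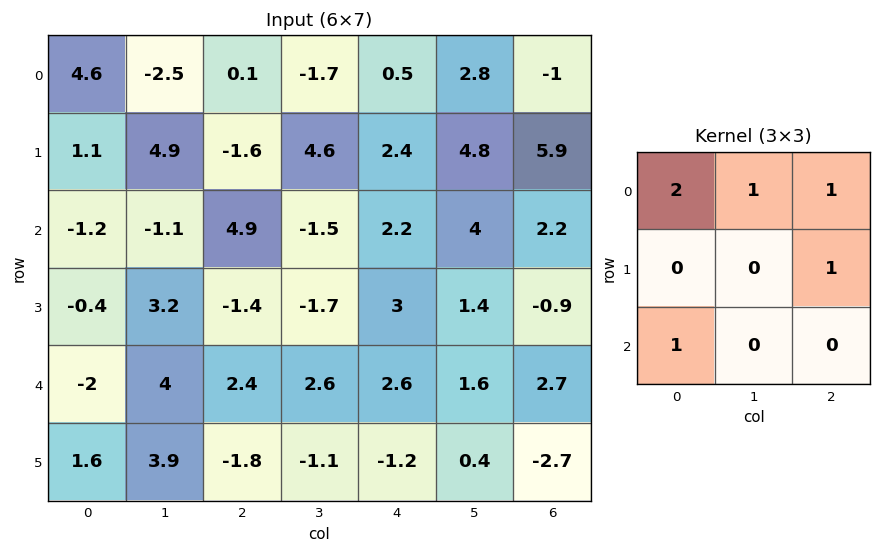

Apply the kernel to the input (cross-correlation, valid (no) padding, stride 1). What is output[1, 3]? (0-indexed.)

18.7

The receptive field on the input at this output position is [4.6 2.4 4.8 / -1.5 2.2 4 / -1.7 3 1.4]. Elementwise product with the kernel and sum: 4.6·2 + 2.4·1 + 4.8·1 + 4·1 + -1.7·1.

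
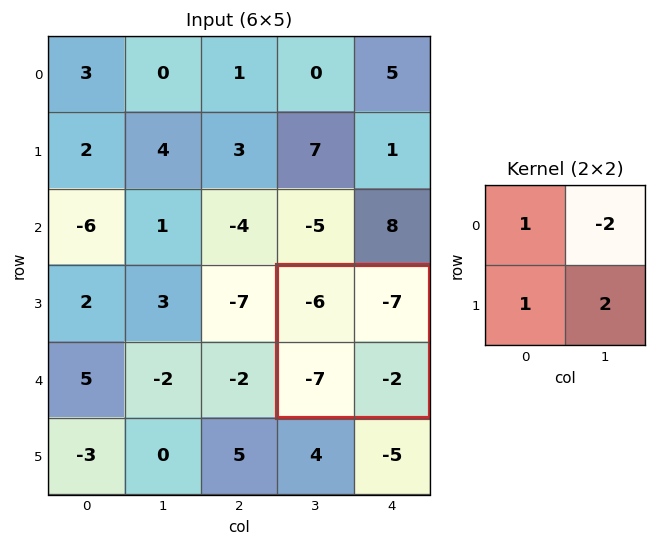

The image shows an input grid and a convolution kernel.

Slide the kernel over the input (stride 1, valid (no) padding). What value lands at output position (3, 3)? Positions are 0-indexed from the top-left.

-3

The receptive field on the input at this output position is [-6 -7 / -7 -2]. Elementwise product with the kernel and sum: -6·1 + -7·-2 + -7·1 + -2·2.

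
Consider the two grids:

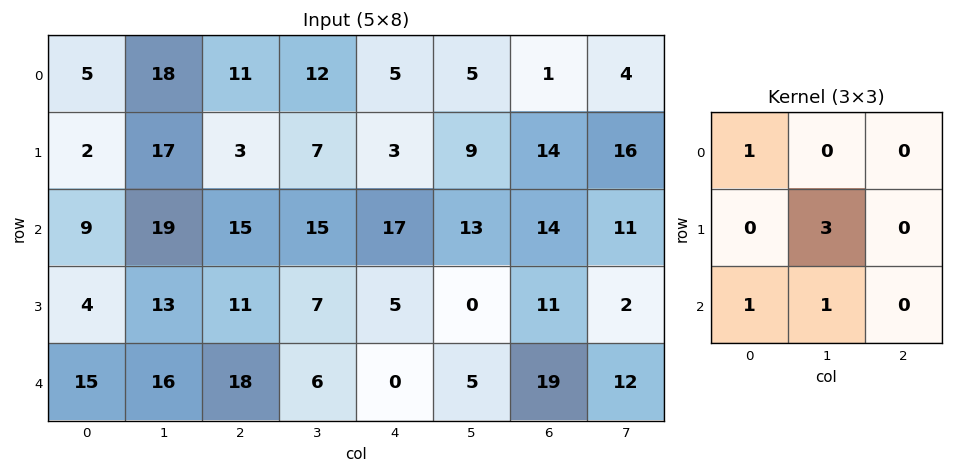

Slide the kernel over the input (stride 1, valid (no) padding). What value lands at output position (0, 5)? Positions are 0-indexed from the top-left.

The receptive field on the input at this output position is [5 1 4 / 9 14 16 / 13 14 11]. Elementwise product with the kernel and sum: 5·1 + 14·3 + 13·1 + 14·1.

74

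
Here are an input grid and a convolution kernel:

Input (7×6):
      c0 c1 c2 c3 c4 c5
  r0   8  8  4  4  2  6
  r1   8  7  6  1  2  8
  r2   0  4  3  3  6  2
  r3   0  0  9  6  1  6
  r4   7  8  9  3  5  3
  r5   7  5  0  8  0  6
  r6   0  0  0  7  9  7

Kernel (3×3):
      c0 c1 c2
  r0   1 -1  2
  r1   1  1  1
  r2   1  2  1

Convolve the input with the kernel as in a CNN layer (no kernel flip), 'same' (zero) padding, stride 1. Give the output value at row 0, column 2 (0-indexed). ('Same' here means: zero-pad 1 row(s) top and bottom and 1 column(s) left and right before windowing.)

36

The receptive field on the zero-padded input at this output position is [0 0 0 / 8 4 4 / 7 6 1]. Elementwise product with the kernel and sum: 0·1 + 0·-1 + 0·2 + 8·1 + 4·1 + 4·1 + 7·1 + 6·2 + 1·1.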